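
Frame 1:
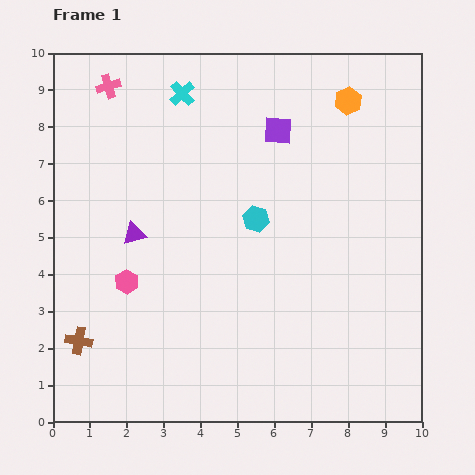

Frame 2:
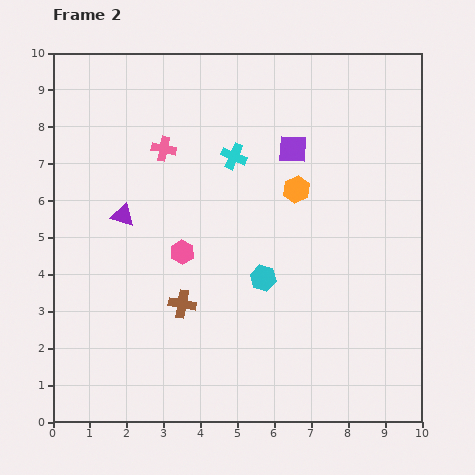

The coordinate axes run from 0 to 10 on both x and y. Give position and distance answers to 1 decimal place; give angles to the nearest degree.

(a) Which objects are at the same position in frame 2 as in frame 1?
none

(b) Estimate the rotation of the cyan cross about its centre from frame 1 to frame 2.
24° counter-clockwise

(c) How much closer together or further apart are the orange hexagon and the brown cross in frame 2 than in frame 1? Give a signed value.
-5.4

Distance in frame 1: 9.8. Distance in frame 2: 4.4.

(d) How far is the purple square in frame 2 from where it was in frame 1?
0.6

The purple square moved from (6.1, 7.9) to (6.5, 7.4), a distance of √(0.4² + 0.5²) ≈ 0.6.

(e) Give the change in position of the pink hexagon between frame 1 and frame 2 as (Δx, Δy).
(1.5, 0.8)

The pink hexagon was at (2.0, 3.8) in frame 1 and (3.5, 4.6) in frame 2.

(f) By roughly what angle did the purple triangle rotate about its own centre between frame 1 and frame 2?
32° clockwise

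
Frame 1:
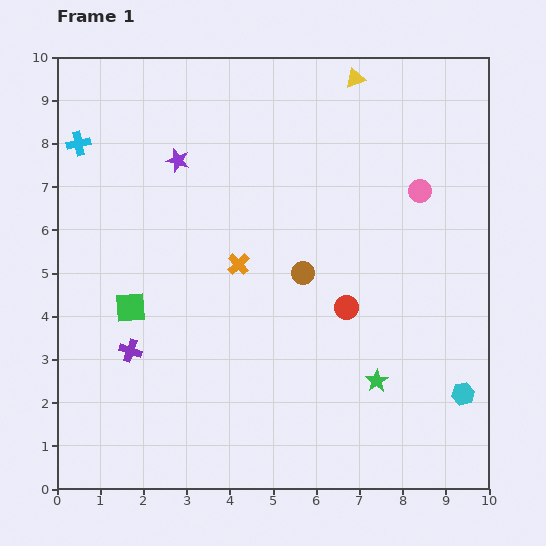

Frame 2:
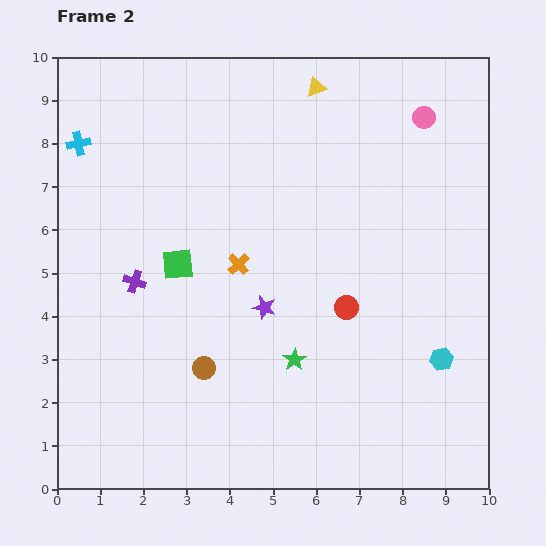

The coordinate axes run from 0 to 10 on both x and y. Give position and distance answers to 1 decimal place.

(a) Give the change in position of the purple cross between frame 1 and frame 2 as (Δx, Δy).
(0.1, 1.6)

The purple cross was at (1.7, 3.2) in frame 1 and (1.8, 4.8) in frame 2.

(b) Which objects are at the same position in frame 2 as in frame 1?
the cyan cross, the red circle, the orange cross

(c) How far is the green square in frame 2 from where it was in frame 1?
1.5

The green square moved from (1.7, 4.2) to (2.8, 5.2), a distance of √(1.1² + 1.0²) ≈ 1.5.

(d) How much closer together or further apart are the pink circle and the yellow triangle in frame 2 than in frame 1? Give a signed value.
-0.4

Distance in frame 1: 3.0. Distance in frame 2: 2.6.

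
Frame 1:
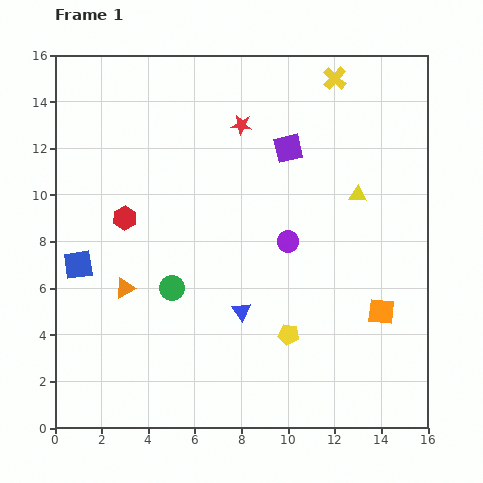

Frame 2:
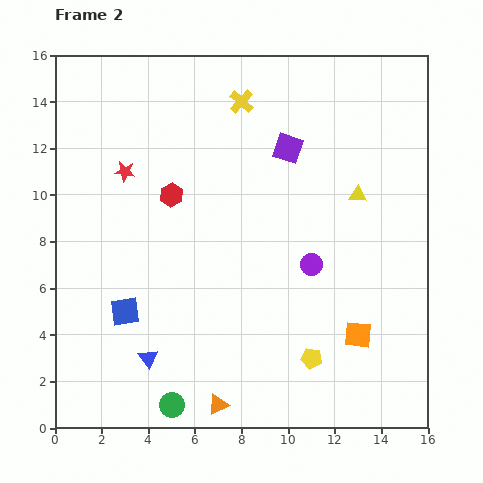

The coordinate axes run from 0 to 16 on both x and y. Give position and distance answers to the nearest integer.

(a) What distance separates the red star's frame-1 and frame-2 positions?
5

The red star moved from (8, 13) to (3, 11), a distance of √(5² + 2²) ≈ 5.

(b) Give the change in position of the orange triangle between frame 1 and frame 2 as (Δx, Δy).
(4, -5)

The orange triangle was at (3, 6) in frame 1 and (7, 1) in frame 2.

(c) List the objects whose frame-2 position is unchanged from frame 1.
the purple square, the yellow triangle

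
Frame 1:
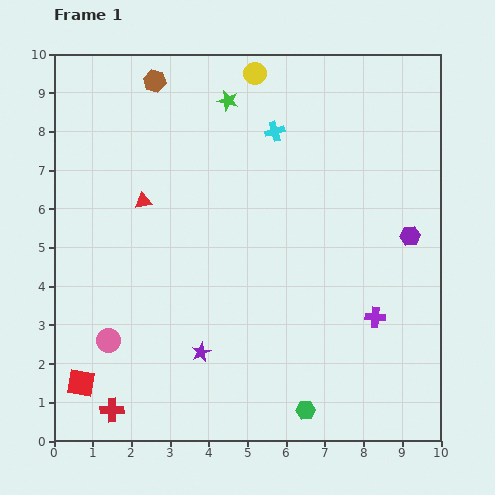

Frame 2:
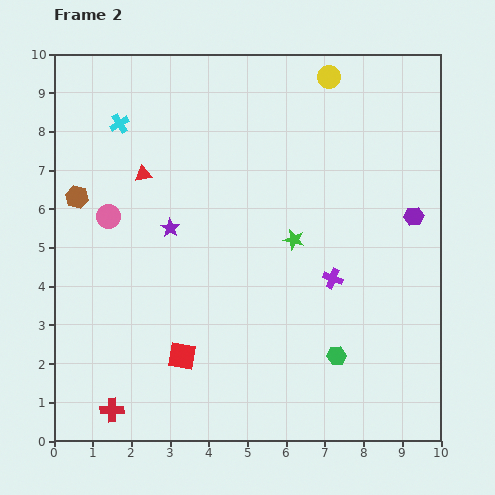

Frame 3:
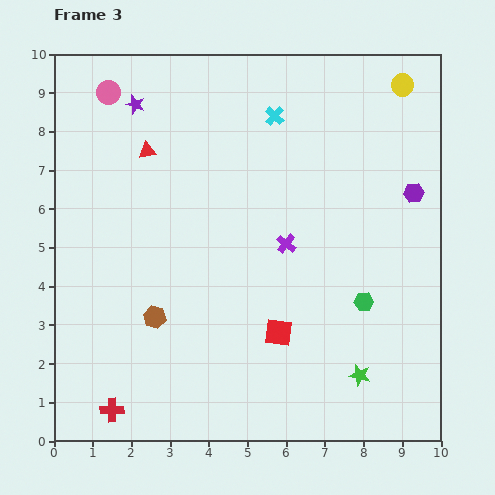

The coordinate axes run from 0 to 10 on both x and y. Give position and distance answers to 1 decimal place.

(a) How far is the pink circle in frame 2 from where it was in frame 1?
3.2

The pink circle moved from (1.4, 2.6) to (1.4, 5.8), a distance of √(0.0² + 3.2²) ≈ 3.2.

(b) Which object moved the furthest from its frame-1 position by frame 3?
the green star

(moved 7.9; next 6.6)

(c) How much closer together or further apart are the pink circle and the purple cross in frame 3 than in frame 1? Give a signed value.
-0.9

Distance in frame 1: 6.9. Distance in frame 3: 6.0.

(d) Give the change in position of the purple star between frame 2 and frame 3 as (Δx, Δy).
(-0.9, 3.2)

The purple star was at (3.0, 5.5) in frame 2 and (2.1, 8.7) in frame 3.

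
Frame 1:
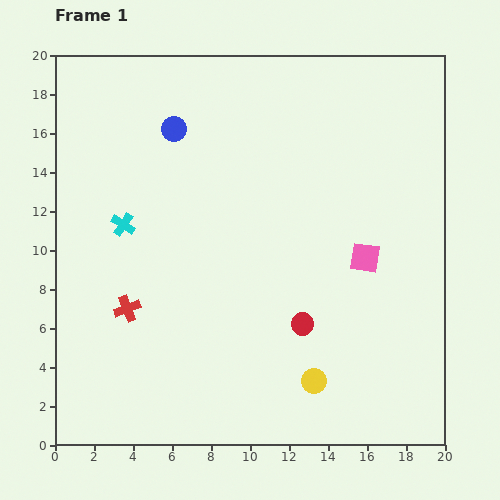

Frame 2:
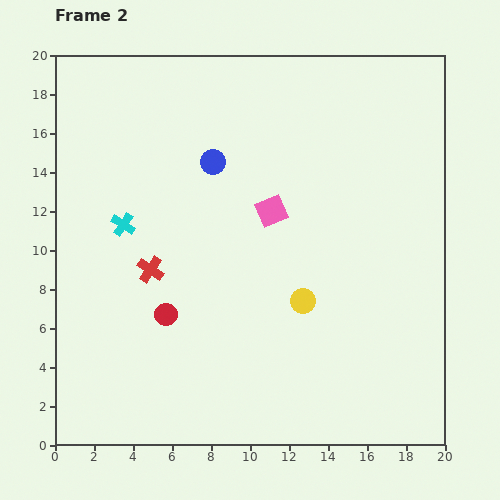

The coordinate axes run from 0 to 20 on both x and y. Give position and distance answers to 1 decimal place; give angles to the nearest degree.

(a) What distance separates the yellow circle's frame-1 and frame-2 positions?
4.1

The yellow circle moved from (13.3, 3.3) to (12.7, 7.4), a distance of √(0.6² + 4.1²) ≈ 4.1.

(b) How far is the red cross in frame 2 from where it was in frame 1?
2.3

The red cross moved from (3.7, 7.0) to (4.9, 9.0), a distance of √(1.2² + 2.0²) ≈ 2.3.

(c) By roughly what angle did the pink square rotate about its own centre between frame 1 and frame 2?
30° counter-clockwise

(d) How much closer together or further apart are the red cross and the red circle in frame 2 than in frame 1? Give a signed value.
-6.6

Distance in frame 1: 9.0. Distance in frame 2: 2.4.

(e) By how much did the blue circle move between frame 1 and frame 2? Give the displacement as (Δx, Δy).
(2.0, -1.7)

The blue circle was at (6.1, 16.2) in frame 1 and (8.1, 14.5) in frame 2.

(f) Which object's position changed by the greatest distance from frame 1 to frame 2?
the red circle

(moved 7.0; next 5.4)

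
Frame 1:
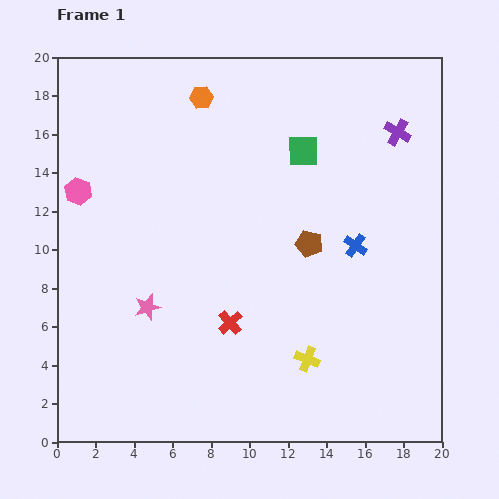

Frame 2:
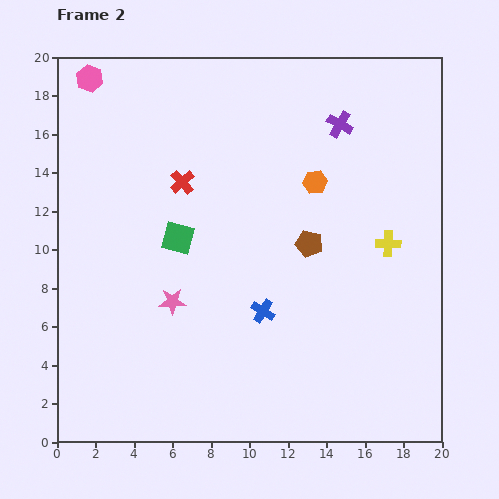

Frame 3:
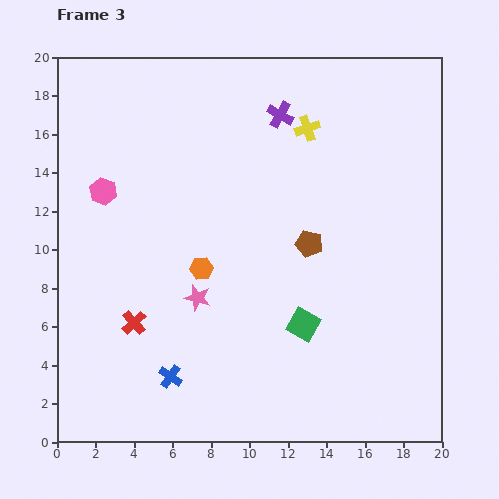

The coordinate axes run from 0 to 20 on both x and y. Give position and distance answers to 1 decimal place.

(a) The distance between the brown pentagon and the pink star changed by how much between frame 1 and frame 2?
-1.3

Distance in frame 1: 9.0. Distance in frame 2: 7.7.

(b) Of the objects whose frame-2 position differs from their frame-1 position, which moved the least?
the pink star

(moved 1.3)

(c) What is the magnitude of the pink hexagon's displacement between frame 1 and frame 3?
1.3

The pink hexagon moved from (1.1, 13.0) to (2.4, 13.0), a distance of √(1.3² + 0.0²) ≈ 1.3.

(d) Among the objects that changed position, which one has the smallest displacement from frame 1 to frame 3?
the pink hexagon

(moved 1.3)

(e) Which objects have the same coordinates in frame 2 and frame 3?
the brown pentagon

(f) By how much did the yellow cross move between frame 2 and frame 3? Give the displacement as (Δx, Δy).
(-4.2, 6.0)

The yellow cross was at (17.2, 10.3) in frame 2 and (13.0, 16.3) in frame 3.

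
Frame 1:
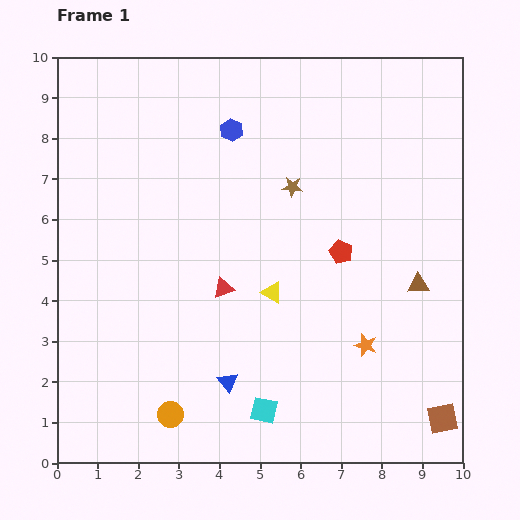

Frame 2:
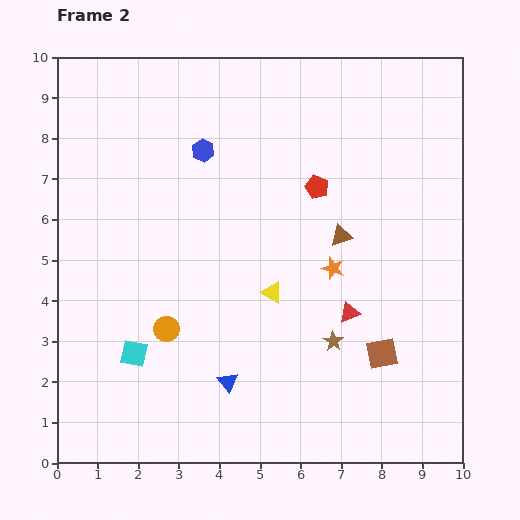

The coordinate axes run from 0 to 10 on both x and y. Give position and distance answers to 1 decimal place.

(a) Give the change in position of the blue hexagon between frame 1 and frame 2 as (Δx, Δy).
(-0.7, -0.5)

The blue hexagon was at (4.3, 8.2) in frame 1 and (3.6, 7.7) in frame 2.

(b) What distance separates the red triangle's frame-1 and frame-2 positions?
3.2

The red triangle moved from (4.1, 4.3) to (7.2, 3.7), a distance of √(3.1² + 0.6²) ≈ 3.2.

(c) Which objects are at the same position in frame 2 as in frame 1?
the yellow triangle, the blue triangle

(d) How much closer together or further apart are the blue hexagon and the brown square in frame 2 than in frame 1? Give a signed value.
-2.1

Distance in frame 1: 8.8. Distance in frame 2: 6.7.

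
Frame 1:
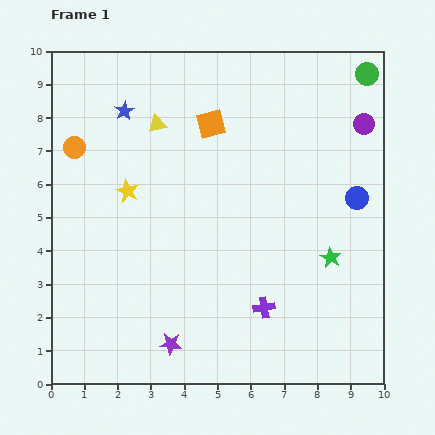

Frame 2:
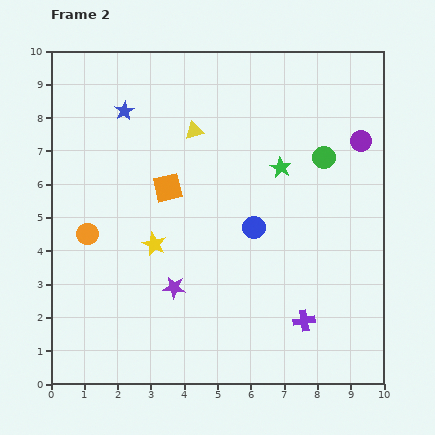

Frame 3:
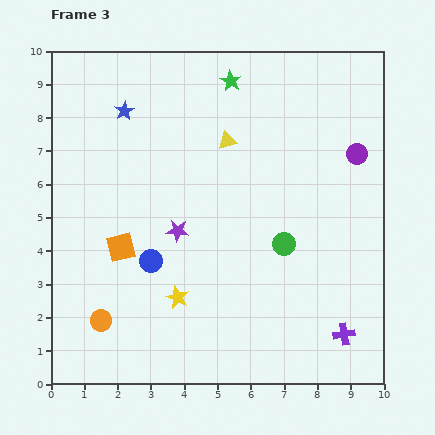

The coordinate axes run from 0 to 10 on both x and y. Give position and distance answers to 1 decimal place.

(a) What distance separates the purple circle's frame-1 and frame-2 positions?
0.5

The purple circle moved from (9.4, 7.8) to (9.3, 7.3), a distance of √(0.1² + 0.5²) ≈ 0.5.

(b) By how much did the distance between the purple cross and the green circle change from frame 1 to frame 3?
-4.5

Distance in frame 1: 7.7. Distance in frame 3: 3.2.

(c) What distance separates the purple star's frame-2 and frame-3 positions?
1.7

The purple star moved from (3.7, 2.9) to (3.8, 4.6), a distance of √(0.1² + 1.7²) ≈ 1.7.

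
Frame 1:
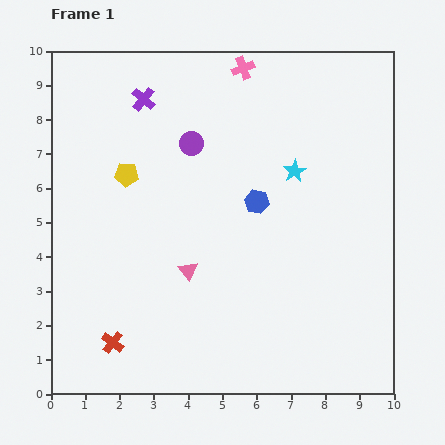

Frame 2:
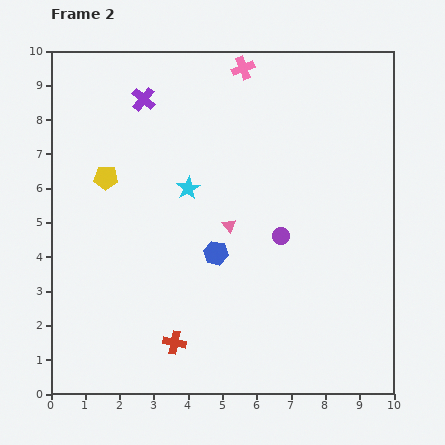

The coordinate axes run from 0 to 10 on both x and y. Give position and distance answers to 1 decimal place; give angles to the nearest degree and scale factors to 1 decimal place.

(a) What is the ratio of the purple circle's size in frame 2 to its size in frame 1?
0.7×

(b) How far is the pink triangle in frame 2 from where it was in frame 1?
1.8

The pink triangle moved from (4.0, 3.6) to (5.2, 4.9), a distance of √(1.2² + 1.3²) ≈ 1.8.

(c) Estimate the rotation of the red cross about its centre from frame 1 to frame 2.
25° counter-clockwise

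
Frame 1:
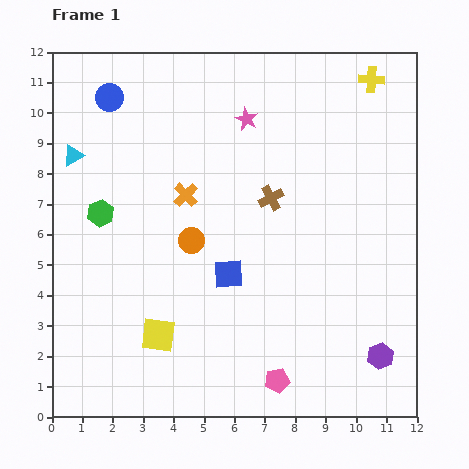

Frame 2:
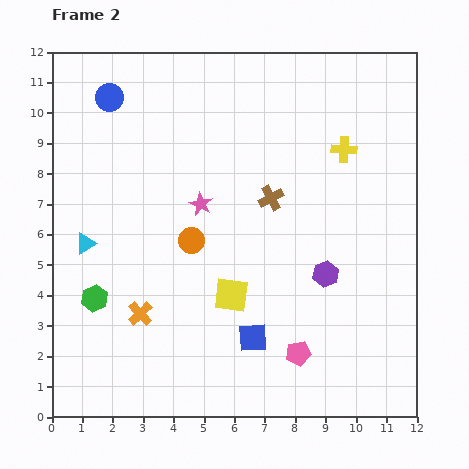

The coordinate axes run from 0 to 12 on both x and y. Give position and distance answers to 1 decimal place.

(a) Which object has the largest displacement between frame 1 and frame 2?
the orange cross

(moved 4.2; next 3.2)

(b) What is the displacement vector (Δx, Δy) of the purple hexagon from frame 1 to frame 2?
(-1.8, 2.7)

The purple hexagon was at (10.8, 2.0) in frame 1 and (9.0, 4.7) in frame 2.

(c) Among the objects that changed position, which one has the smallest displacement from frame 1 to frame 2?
the pink pentagon

(moved 1.1)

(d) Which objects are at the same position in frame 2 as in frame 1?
the orange circle, the blue circle, the brown cross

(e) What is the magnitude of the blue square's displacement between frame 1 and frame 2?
2.2

The blue square moved from (5.8, 4.7) to (6.6, 2.6), a distance of √(0.8² + 2.1²) ≈ 2.2.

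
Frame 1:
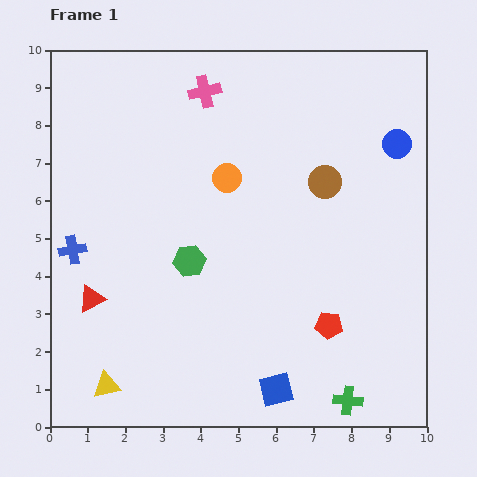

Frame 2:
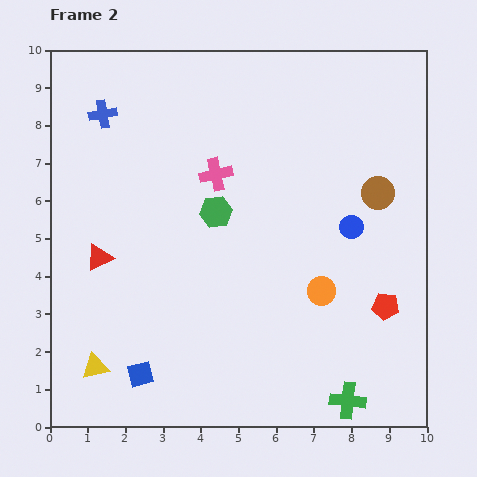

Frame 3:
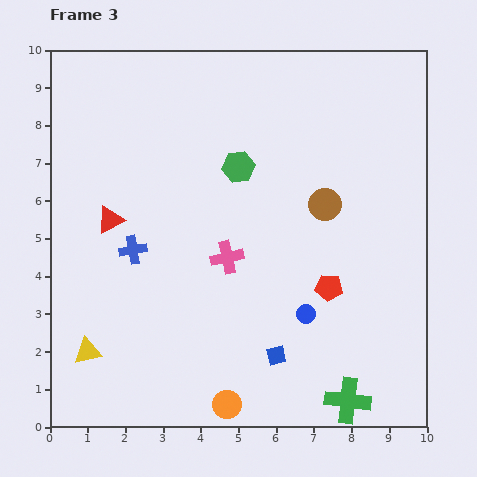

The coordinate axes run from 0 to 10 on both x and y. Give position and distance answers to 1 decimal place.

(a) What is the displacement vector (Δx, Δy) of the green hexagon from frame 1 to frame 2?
(0.7, 1.3)

The green hexagon was at (3.7, 4.4) in frame 1 and (4.4, 5.7) in frame 2.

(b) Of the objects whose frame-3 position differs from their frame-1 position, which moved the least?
the brown circle

(moved 0.6)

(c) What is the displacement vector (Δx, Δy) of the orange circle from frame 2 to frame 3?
(-2.5, -3.0)

The orange circle was at (7.2, 3.6) in frame 2 and (4.7, 0.6) in frame 3.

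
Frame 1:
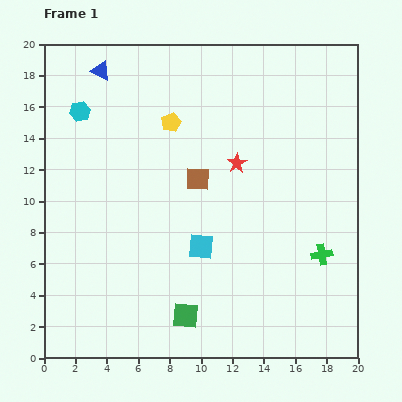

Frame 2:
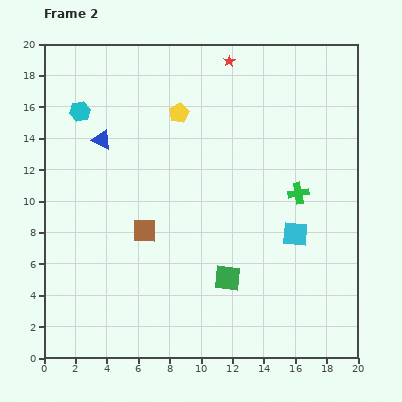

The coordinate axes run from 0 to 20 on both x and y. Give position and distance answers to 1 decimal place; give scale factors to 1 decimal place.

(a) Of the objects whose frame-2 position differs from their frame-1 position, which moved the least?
the yellow pentagon

(moved 0.8)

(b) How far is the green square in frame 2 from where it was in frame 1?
3.6

The green square moved from (9.0, 2.7) to (11.7, 5.1), a distance of √(2.7² + 2.4²) ≈ 3.6.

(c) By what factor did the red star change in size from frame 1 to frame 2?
0.6×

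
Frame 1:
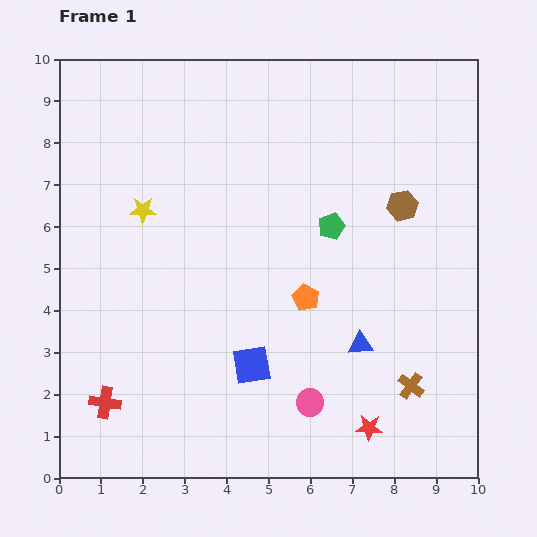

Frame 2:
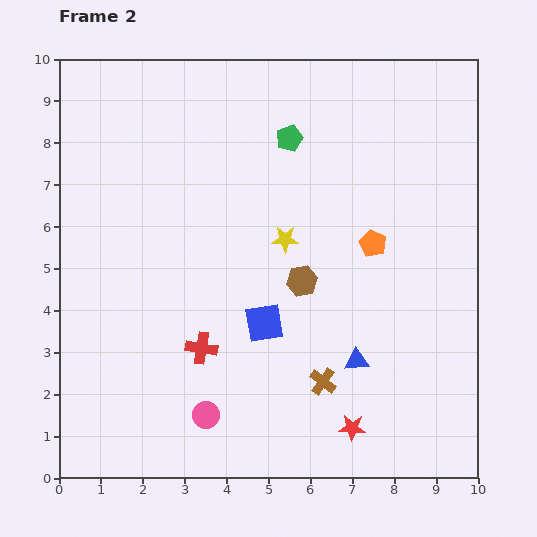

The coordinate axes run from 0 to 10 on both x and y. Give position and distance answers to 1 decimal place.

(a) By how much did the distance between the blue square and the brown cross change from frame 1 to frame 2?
-1.8

Distance in frame 1: 3.8. Distance in frame 2: 2.0.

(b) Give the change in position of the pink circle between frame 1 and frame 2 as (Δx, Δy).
(-2.5, -0.3)

The pink circle was at (6.0, 1.8) in frame 1 and (3.5, 1.5) in frame 2.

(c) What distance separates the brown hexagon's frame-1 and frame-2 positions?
3.0

The brown hexagon moved from (8.2, 6.5) to (5.8, 4.7), a distance of √(2.4² + 1.8²) ≈ 3.0.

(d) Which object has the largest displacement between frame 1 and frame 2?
the yellow star

(moved 3.5; next 3.0)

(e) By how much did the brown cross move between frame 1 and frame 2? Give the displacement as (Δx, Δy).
(-2.1, 0.1)

The brown cross was at (8.4, 2.2) in frame 1 and (6.3, 2.3) in frame 2.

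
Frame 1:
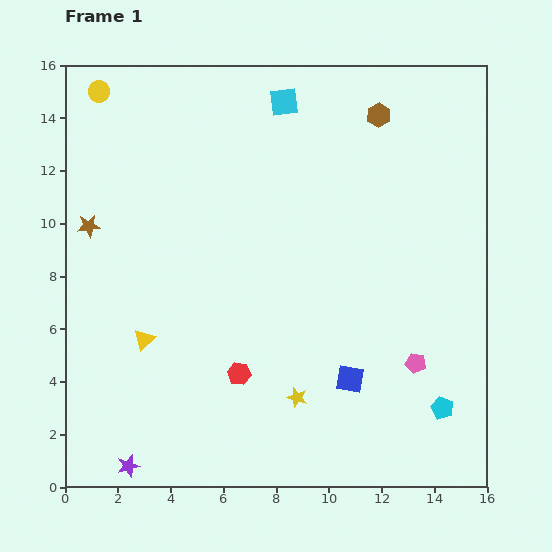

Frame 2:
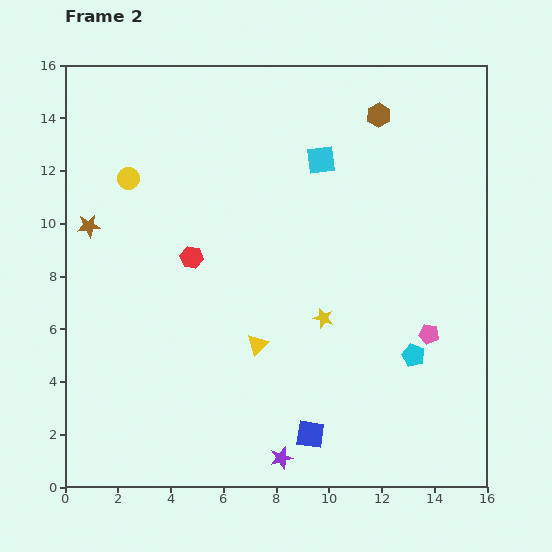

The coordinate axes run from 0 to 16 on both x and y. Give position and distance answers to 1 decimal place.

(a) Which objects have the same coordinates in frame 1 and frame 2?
the brown hexagon, the brown star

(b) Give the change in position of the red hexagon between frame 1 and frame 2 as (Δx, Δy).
(-1.8, 4.4)

The red hexagon was at (6.6, 4.3) in frame 1 and (4.8, 8.7) in frame 2.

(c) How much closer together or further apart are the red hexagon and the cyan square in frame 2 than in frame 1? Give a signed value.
-4.3

Distance in frame 1: 10.4. Distance in frame 2: 6.1.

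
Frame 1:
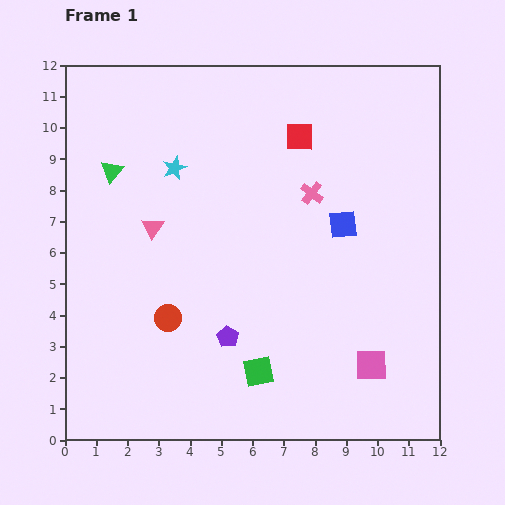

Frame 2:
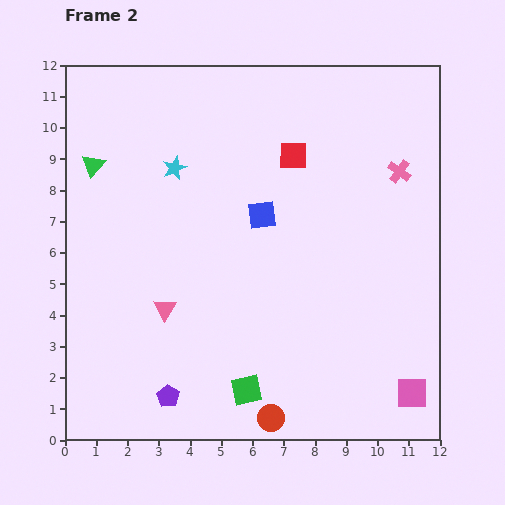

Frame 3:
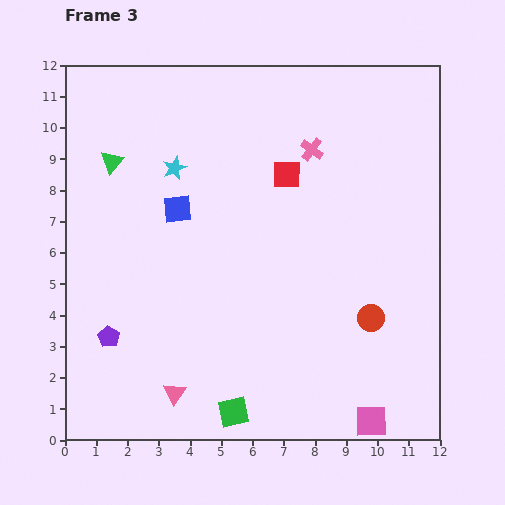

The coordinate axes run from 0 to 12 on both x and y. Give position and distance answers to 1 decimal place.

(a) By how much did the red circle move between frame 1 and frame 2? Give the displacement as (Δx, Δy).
(3.3, -3.2)

The red circle was at (3.3, 3.9) in frame 1 and (6.6, 0.7) in frame 2.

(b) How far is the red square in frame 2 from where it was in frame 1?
0.6

The red square moved from (7.5, 9.7) to (7.3, 9.1), a distance of √(0.2² + 0.6²) ≈ 0.6.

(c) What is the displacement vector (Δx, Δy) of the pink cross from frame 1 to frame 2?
(2.8, 0.7)

The pink cross was at (7.9, 7.9) in frame 1 and (10.7, 8.6) in frame 2.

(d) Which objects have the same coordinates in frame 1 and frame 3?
the cyan star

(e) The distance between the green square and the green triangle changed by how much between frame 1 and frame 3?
+1.0

Distance in frame 1: 7.9. Distance in frame 3: 8.9.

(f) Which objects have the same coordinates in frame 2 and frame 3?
the cyan star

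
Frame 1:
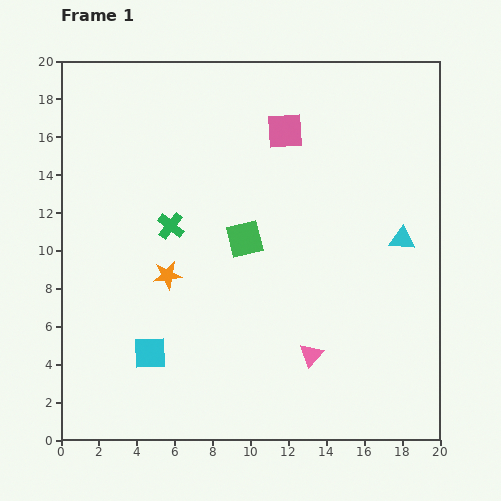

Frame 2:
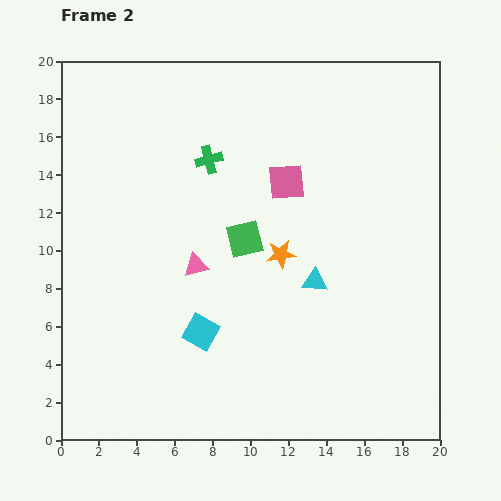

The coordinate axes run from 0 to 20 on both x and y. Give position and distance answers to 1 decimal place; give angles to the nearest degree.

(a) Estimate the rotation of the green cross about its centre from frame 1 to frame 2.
37° clockwise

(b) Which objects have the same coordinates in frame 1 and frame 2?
the green square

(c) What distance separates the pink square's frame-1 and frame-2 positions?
2.7

The pink square moved from (11.8, 16.3) to (11.9, 13.6), a distance of √(0.1² + 2.7²) ≈ 2.7.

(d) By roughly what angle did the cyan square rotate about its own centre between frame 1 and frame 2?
32° clockwise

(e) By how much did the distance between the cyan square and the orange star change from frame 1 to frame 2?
+1.7

Distance in frame 1: 4.2. Distance in frame 2: 5.9.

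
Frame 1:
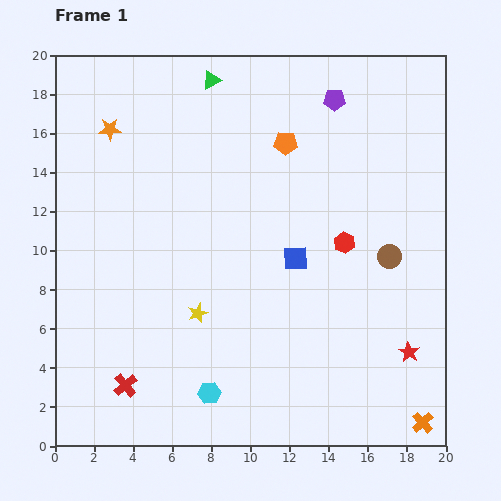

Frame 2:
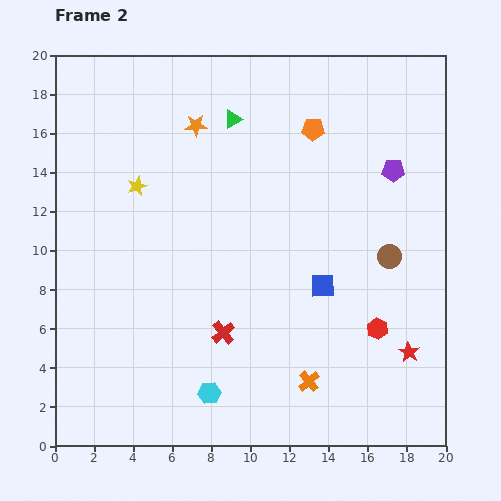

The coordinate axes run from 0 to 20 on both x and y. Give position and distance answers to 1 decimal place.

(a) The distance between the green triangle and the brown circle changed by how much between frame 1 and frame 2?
-2.2

Distance in frame 1: 12.8. Distance in frame 2: 10.6.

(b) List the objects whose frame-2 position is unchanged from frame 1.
the brown circle, the red star, the cyan hexagon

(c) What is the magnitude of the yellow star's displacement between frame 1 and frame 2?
7.2

The yellow star moved from (7.3, 6.8) to (4.2, 13.3), a distance of √(3.1² + 6.5²) ≈ 7.2.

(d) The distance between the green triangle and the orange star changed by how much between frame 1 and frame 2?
-3.9

Distance in frame 1: 5.8. Distance in frame 2: 1.9.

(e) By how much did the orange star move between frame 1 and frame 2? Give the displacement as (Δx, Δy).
(4.4, 0.2)

The orange star was at (2.8, 16.2) in frame 1 and (7.2, 16.4) in frame 2.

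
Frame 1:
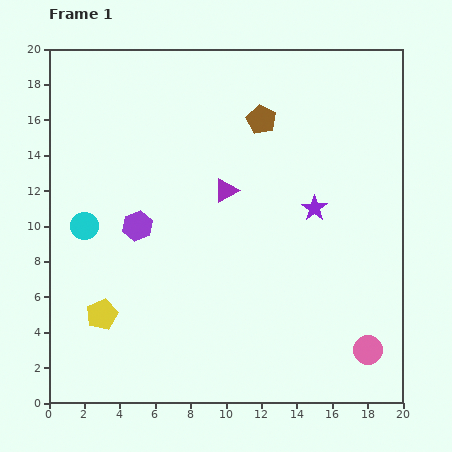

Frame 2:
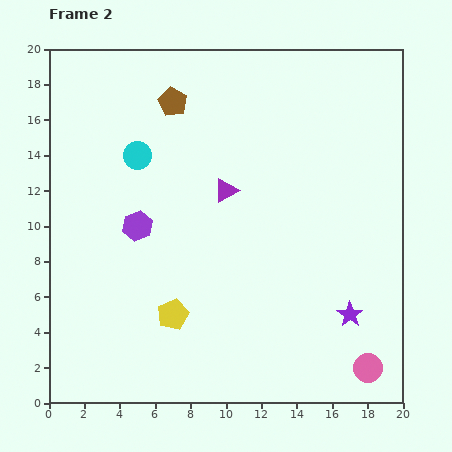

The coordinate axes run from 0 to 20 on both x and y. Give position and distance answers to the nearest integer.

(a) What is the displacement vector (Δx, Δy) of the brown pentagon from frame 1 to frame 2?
(-5, 1)

The brown pentagon was at (12, 16) in frame 1 and (7, 17) in frame 2.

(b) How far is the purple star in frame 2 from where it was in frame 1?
6

The purple star moved from (15, 11) to (17, 5), a distance of √(2² + 6²) ≈ 6.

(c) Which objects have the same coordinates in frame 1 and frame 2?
the purple triangle, the purple hexagon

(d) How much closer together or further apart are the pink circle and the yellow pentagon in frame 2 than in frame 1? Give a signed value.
-4

Distance in frame 1: 15. Distance in frame 2: 11.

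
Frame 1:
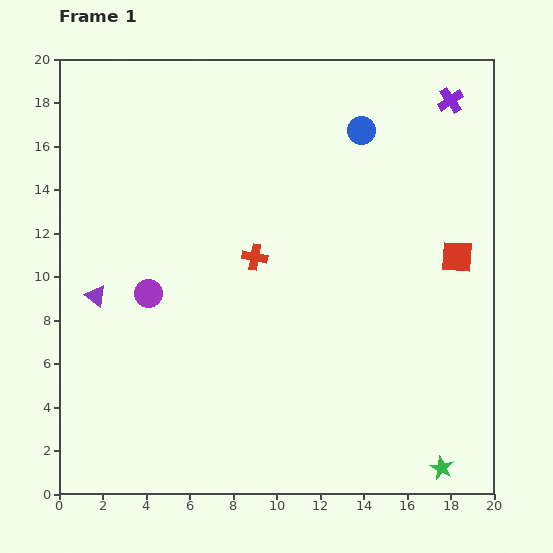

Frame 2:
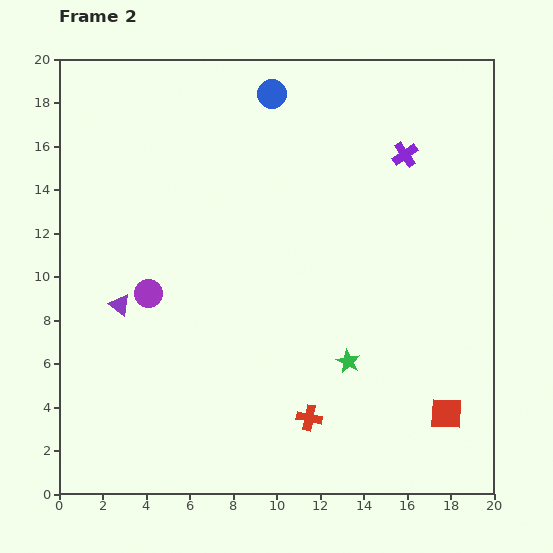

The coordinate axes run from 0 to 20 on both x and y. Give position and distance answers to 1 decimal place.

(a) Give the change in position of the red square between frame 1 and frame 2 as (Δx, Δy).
(-0.5, -7.2)

The red square was at (18.3, 10.9) in frame 1 and (17.8, 3.7) in frame 2.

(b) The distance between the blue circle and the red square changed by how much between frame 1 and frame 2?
+9.4

Distance in frame 1: 7.3. Distance in frame 2: 16.7.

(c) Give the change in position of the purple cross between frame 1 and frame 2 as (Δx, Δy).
(-2.1, -2.5)

The purple cross was at (18.0, 18.1) in frame 1 and (15.9, 15.6) in frame 2.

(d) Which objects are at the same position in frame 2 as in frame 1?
the purple circle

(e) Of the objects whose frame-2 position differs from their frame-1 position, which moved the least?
the purple triangle

(moved 1.2)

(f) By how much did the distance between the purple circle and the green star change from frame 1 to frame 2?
-6.0

Distance in frame 1: 15.7. Distance in frame 2: 9.7.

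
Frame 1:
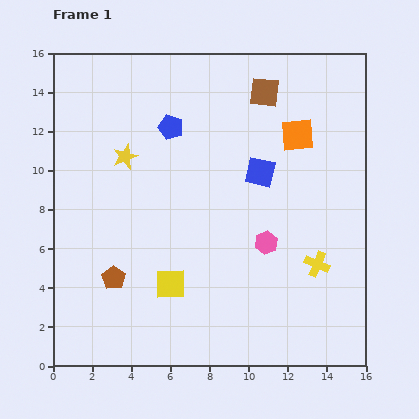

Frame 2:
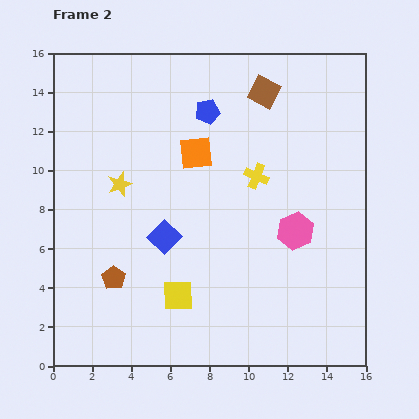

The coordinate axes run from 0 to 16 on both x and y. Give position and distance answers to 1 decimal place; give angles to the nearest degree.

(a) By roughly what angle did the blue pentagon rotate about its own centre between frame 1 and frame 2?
30° counter-clockwise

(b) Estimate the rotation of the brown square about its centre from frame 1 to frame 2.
21° clockwise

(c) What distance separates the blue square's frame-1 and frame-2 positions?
5.9

The blue square moved from (10.6, 9.9) to (5.7, 6.6), a distance of √(4.9² + 3.3²) ≈ 5.9.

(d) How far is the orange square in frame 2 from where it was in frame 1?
5.3

The orange square moved from (12.5, 11.8) to (7.3, 10.9), a distance of √(5.2² + 0.9²) ≈ 5.3.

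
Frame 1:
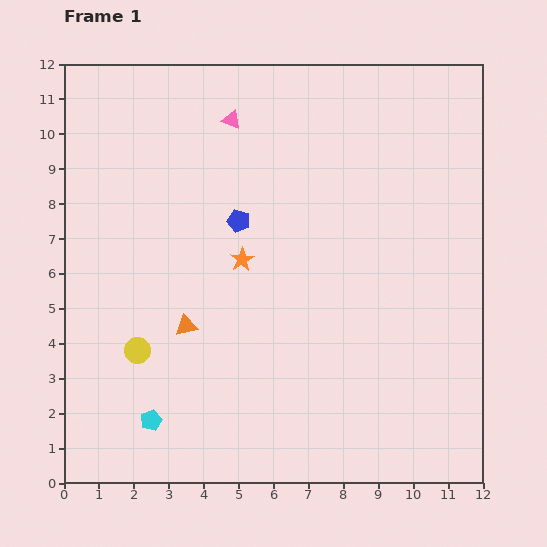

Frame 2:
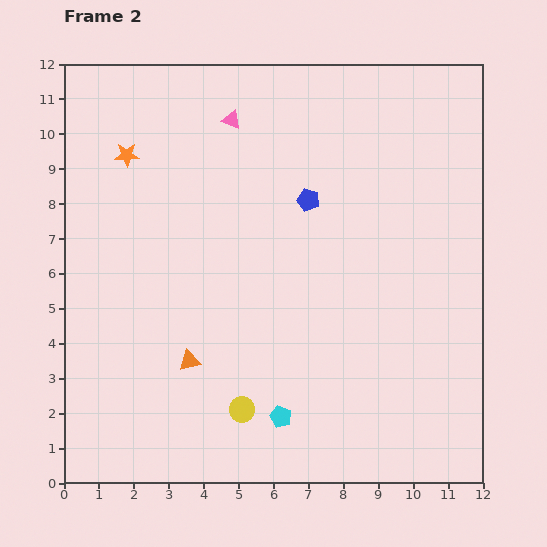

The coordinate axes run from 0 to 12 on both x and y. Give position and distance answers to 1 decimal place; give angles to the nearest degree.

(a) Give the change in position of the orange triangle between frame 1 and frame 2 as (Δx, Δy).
(0.1, -1.0)

The orange triangle was at (3.5, 4.5) in frame 1 and (3.6, 3.5) in frame 2.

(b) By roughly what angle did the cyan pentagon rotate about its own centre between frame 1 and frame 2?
26° counter-clockwise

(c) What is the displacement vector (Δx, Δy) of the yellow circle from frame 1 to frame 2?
(3.0, -1.7)

The yellow circle was at (2.1, 3.8) in frame 1 and (5.1, 2.1) in frame 2.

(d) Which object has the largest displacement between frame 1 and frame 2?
the orange star

(moved 4.5; next 3.7)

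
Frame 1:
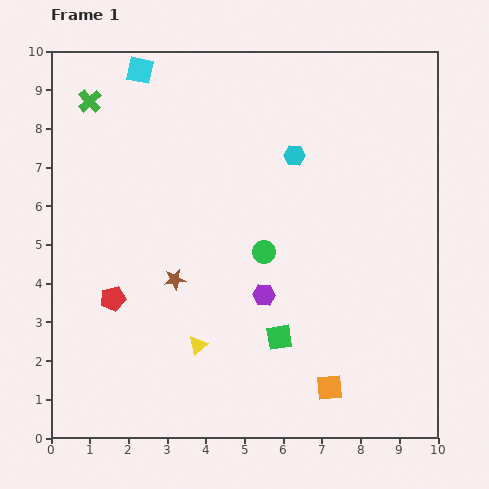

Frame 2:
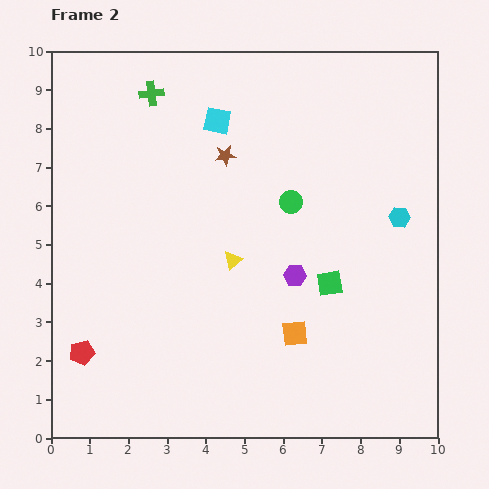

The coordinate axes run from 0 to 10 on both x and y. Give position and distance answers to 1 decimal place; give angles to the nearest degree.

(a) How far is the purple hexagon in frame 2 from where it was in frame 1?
0.9

The purple hexagon moved from (5.5, 3.7) to (6.3, 4.2), a distance of √(0.8² + 0.5²) ≈ 0.9.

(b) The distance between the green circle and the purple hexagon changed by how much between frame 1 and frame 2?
+0.8

Distance in frame 1: 1.1. Distance in frame 2: 1.9.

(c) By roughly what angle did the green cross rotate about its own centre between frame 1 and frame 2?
36° clockwise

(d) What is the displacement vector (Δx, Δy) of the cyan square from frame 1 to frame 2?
(2.0, -1.3)

The cyan square was at (2.3, 9.5) in frame 1 and (4.3, 8.2) in frame 2.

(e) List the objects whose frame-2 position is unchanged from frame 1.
none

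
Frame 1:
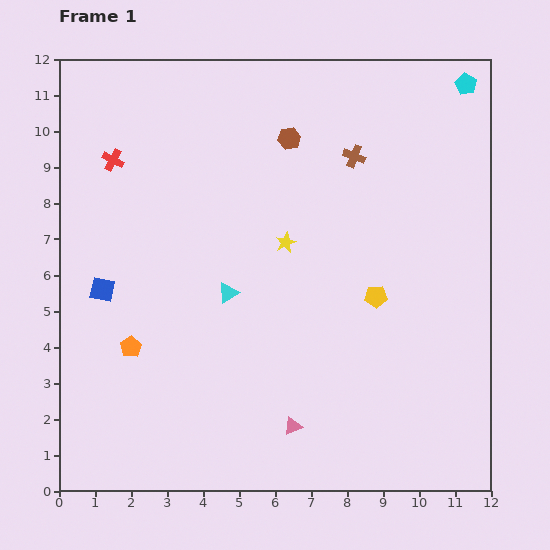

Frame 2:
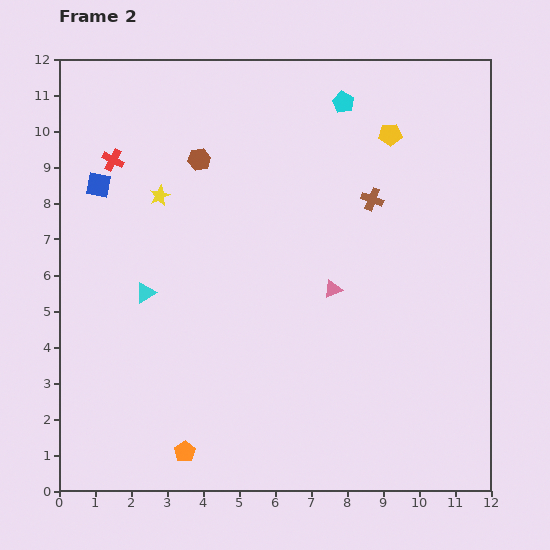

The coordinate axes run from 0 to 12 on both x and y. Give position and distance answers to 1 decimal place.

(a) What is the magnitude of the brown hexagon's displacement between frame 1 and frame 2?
2.6

The brown hexagon moved from (6.4, 9.8) to (3.9, 9.2), a distance of √(2.5² + 0.6²) ≈ 2.6.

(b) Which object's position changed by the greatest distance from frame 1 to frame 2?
the yellow pentagon

(moved 4.5; next 4.0)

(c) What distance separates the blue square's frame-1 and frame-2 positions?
2.9

The blue square moved from (1.2, 5.6) to (1.1, 8.5), a distance of √(0.1² + 2.9²) ≈ 2.9.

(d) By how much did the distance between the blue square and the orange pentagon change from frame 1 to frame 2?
+6.0

Distance in frame 1: 1.8. Distance in frame 2: 7.8.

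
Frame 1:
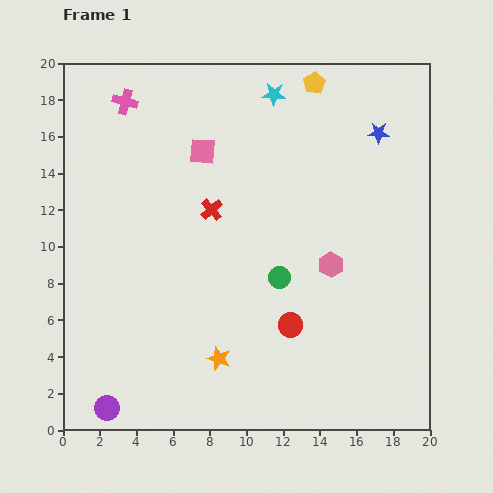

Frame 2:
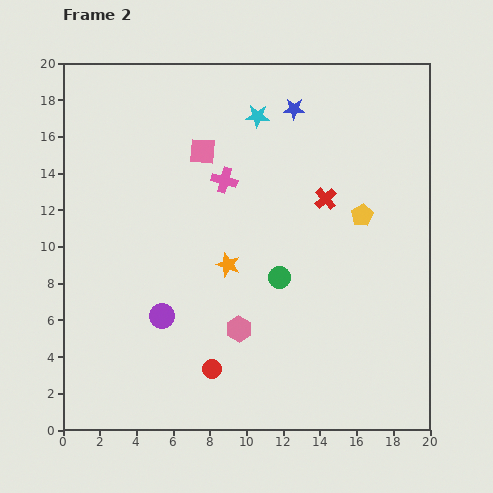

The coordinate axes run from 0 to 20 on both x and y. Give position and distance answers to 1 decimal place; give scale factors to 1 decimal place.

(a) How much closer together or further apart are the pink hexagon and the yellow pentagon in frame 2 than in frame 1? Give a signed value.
-0.8

Distance in frame 1: 9.9. Distance in frame 2: 9.1.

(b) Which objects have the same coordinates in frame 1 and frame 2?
the green circle, the pink square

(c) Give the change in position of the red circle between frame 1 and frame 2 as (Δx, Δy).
(-4.3, -2.4)

The red circle was at (12.4, 5.7) in frame 1 and (8.1, 3.3) in frame 2.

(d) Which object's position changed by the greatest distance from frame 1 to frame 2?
the yellow pentagon

(moved 7.7; next 6.9)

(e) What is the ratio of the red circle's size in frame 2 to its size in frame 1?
0.8×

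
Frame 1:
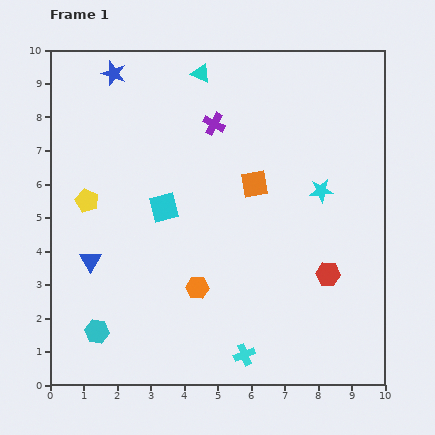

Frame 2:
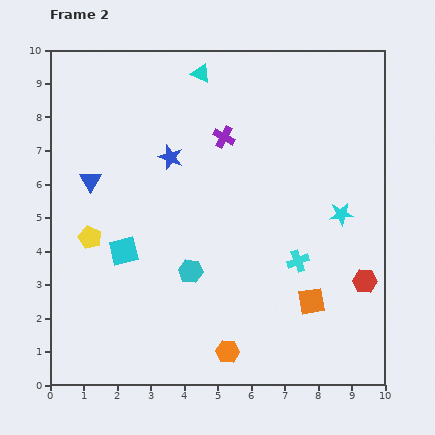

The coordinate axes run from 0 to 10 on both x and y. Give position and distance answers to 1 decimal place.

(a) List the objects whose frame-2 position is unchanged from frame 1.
the cyan triangle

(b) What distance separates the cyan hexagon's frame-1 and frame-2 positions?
3.3

The cyan hexagon moved from (1.4, 1.6) to (4.2, 3.4), a distance of √(2.8² + 1.8²) ≈ 3.3.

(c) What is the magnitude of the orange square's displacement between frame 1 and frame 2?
3.9

The orange square moved from (6.1, 6.0) to (7.8, 2.5), a distance of √(1.7² + 3.5²) ≈ 3.9.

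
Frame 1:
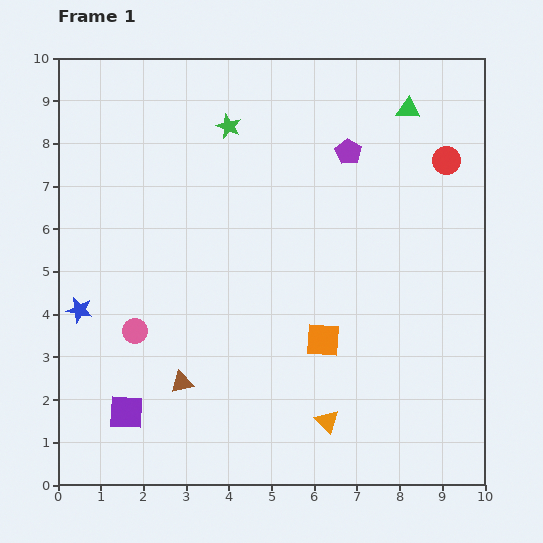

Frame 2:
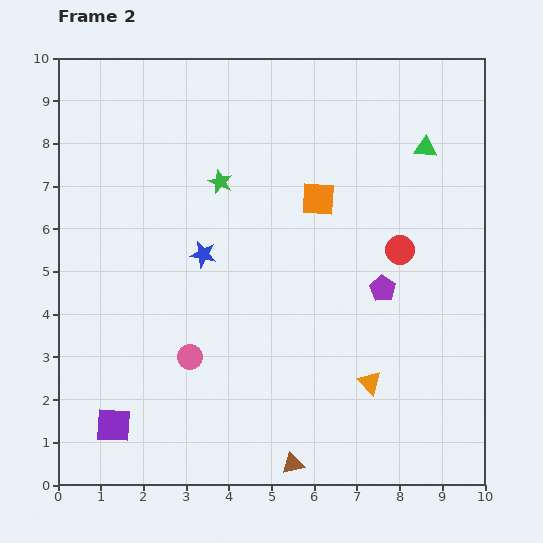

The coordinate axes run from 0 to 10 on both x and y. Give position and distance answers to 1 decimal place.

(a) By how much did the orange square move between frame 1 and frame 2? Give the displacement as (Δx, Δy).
(-0.1, 3.3)

The orange square was at (6.2, 3.4) in frame 1 and (6.1, 6.7) in frame 2.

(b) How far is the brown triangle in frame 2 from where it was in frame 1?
3.2

The brown triangle moved from (2.9, 2.4) to (5.5, 0.5), a distance of √(2.6² + 1.9²) ≈ 3.2.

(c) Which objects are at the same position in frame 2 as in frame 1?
none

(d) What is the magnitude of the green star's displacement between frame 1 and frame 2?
1.3

The green star moved from (4.0, 8.4) to (3.8, 7.1), a distance of √(0.2² + 1.3²) ≈ 1.3.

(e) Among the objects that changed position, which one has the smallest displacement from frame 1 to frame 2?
the purple square

(moved 0.4)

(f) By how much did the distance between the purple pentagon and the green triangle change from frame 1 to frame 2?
+1.7

Distance in frame 1: 1.7. Distance in frame 2: 3.4.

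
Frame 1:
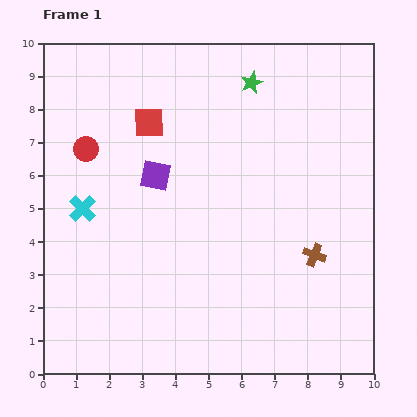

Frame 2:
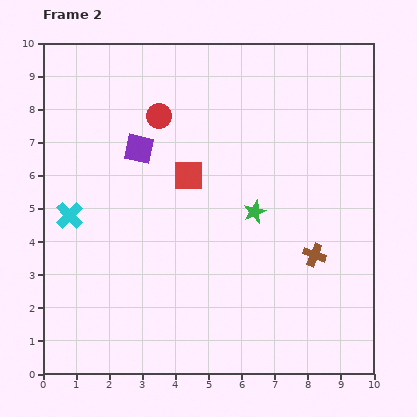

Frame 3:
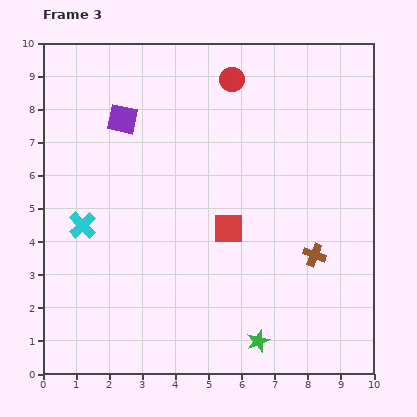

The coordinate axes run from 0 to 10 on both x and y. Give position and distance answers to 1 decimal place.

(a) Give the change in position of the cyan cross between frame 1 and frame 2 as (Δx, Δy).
(-0.4, -0.2)

The cyan cross was at (1.2, 5.0) in frame 1 and (0.8, 4.8) in frame 2.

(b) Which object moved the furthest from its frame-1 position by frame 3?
the green star

(moved 7.8; next 4.9)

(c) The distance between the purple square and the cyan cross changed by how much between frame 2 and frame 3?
+0.5

Distance in frame 2: 2.9. Distance in frame 3: 3.4.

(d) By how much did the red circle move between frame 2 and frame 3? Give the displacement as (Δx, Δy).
(2.2, 1.1)

The red circle was at (3.5, 7.8) in frame 2 and (5.7, 8.9) in frame 3.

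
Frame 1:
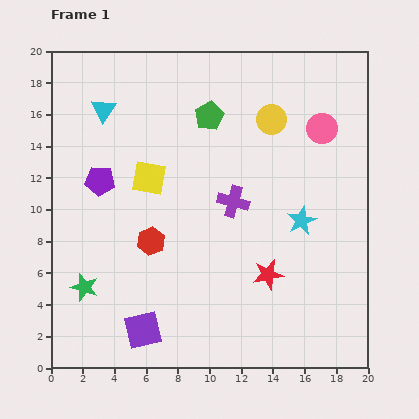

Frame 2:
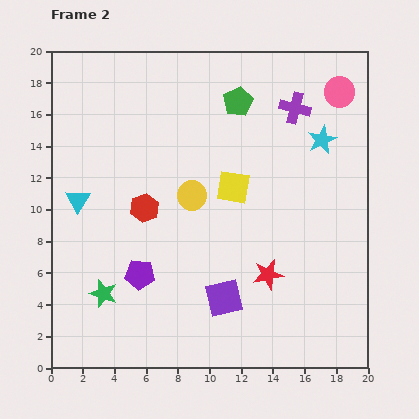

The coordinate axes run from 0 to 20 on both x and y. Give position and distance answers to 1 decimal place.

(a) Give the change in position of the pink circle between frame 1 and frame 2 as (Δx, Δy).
(1.1, 2.3)

The pink circle was at (17.1, 15.1) in frame 1 and (18.2, 17.4) in frame 2.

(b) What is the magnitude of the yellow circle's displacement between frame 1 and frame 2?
6.9

The yellow circle moved from (13.9, 15.7) to (8.9, 10.9), a distance of √(5.0² + 4.8²) ≈ 6.9.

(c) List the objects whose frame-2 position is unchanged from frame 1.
the red star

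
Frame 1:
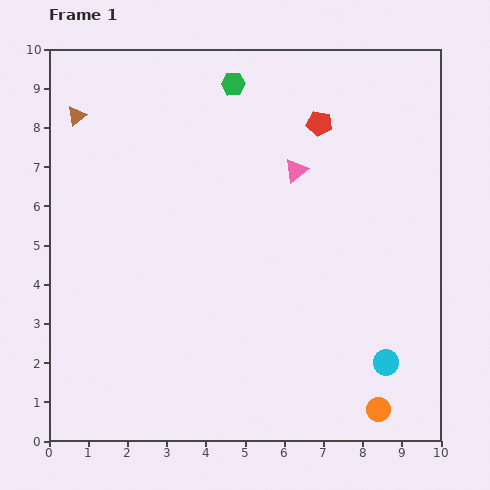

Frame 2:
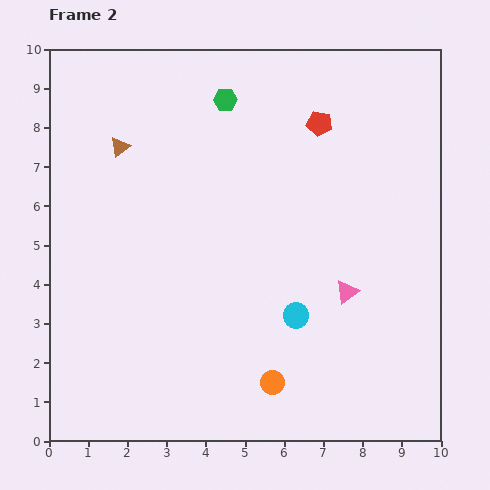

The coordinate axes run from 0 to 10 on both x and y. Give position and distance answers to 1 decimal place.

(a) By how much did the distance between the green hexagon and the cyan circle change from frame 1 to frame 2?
-2.3

Distance in frame 1: 8.1. Distance in frame 2: 5.8.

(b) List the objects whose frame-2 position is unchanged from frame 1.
the red pentagon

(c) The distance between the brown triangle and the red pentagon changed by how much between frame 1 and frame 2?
-1.1

Distance in frame 1: 6.2. Distance in frame 2: 5.1.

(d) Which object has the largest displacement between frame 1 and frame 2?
the pink triangle

(moved 3.4; next 2.8)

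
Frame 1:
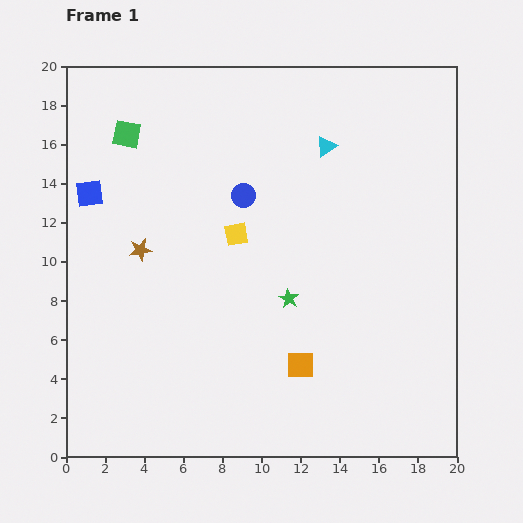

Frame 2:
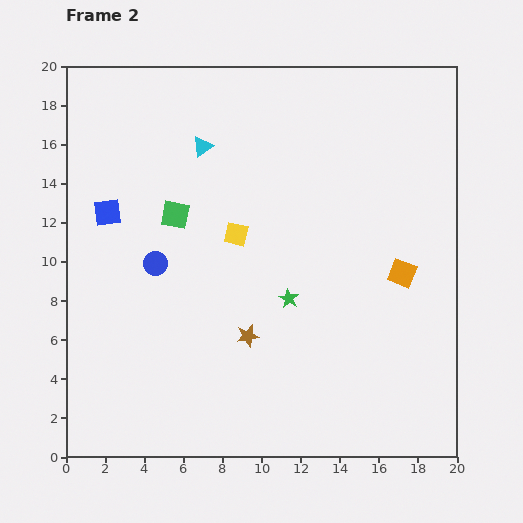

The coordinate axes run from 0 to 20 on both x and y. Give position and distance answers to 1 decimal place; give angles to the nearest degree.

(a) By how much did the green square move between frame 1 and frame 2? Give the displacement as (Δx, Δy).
(2.5, -4.1)

The green square was at (3.1, 16.5) in frame 1 and (5.6, 12.4) in frame 2.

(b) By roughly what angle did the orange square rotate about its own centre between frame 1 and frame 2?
21° clockwise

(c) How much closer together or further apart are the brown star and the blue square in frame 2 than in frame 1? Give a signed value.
+5.7

Distance in frame 1: 3.9. Distance in frame 2: 9.6.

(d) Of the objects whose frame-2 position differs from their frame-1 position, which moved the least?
the blue square

(moved 1.3)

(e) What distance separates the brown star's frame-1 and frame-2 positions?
7.0

The brown star moved from (3.8, 10.6) to (9.3, 6.2), a distance of √(5.5² + 4.4²) ≈ 7.0.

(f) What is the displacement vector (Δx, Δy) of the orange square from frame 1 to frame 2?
(5.2, 4.7)

The orange square was at (12.0, 4.7) in frame 1 and (17.2, 9.4) in frame 2.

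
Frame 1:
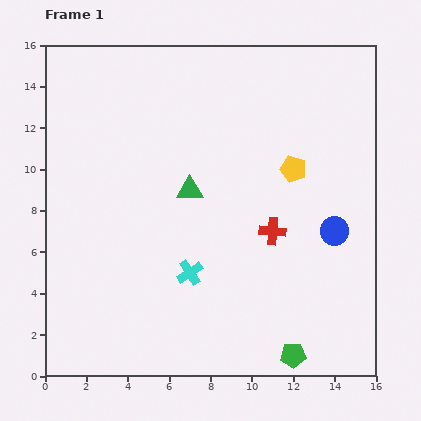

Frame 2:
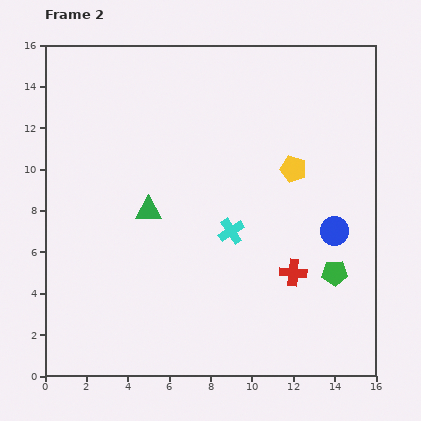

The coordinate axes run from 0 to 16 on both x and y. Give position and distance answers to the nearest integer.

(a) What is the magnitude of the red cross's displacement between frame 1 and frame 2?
2

The red cross moved from (11, 7) to (12, 5), a distance of √(1² + 2²) ≈ 2.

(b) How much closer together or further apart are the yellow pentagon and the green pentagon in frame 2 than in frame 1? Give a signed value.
-4

Distance in frame 1: 9. Distance in frame 2: 5.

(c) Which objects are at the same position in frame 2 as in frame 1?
the blue circle, the yellow pentagon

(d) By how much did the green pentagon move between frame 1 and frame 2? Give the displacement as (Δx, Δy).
(2, 4)

The green pentagon was at (12, 1) in frame 1 and (14, 5) in frame 2.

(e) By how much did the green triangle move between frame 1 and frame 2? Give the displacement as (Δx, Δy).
(-2, -1)

The green triangle was at (7, 9) in frame 1 and (5, 8) in frame 2.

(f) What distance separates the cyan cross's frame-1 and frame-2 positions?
3

The cyan cross moved from (7, 5) to (9, 7), a distance of √(2² + 2²) ≈ 3.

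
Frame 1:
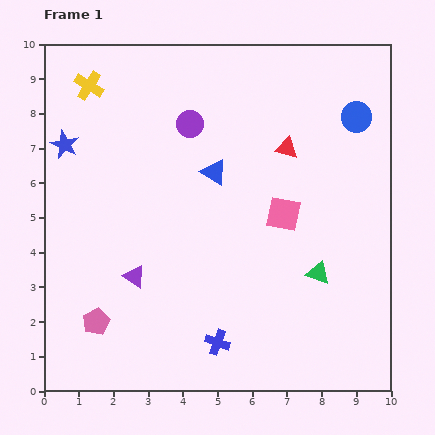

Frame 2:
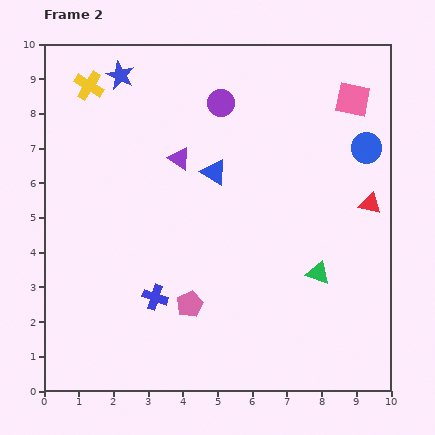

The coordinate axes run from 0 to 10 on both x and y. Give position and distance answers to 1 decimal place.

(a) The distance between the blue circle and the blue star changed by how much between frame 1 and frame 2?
-1.0

Distance in frame 1: 8.4. Distance in frame 2: 7.4.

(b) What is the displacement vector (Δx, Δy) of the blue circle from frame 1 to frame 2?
(0.3, -0.9)

The blue circle was at (9.0, 7.9) in frame 1 and (9.3, 7.0) in frame 2.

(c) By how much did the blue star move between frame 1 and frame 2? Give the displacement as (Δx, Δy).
(1.6, 2.0)

The blue star was at (0.6, 7.1) in frame 1 and (2.2, 9.1) in frame 2.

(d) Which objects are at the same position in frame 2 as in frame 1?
the yellow cross, the blue triangle, the green triangle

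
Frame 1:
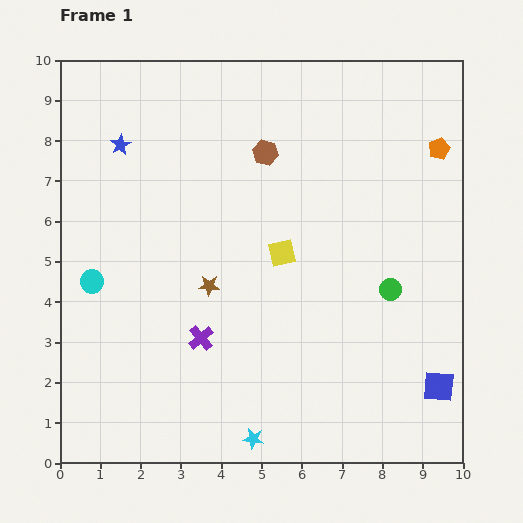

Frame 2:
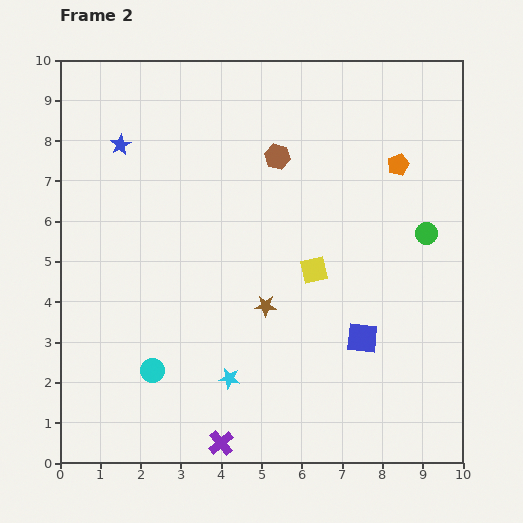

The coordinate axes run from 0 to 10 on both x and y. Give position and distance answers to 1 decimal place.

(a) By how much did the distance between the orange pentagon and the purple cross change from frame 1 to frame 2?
+0.7

Distance in frame 1: 7.5. Distance in frame 2: 8.2.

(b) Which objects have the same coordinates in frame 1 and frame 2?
the blue star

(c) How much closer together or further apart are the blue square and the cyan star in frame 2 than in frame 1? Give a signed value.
-1.4

Distance in frame 1: 4.8. Distance in frame 2: 3.4.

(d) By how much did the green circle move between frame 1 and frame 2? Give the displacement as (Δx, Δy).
(0.9, 1.4)

The green circle was at (8.2, 4.3) in frame 1 and (9.1, 5.7) in frame 2.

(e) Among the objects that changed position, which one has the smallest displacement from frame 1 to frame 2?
the brown hexagon

(moved 0.3)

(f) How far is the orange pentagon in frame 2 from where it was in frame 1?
1.1

The orange pentagon moved from (9.4, 7.8) to (8.4, 7.4), a distance of √(1.0² + 0.4²) ≈ 1.1.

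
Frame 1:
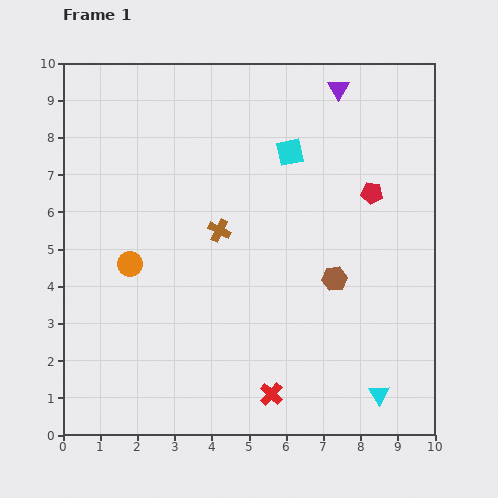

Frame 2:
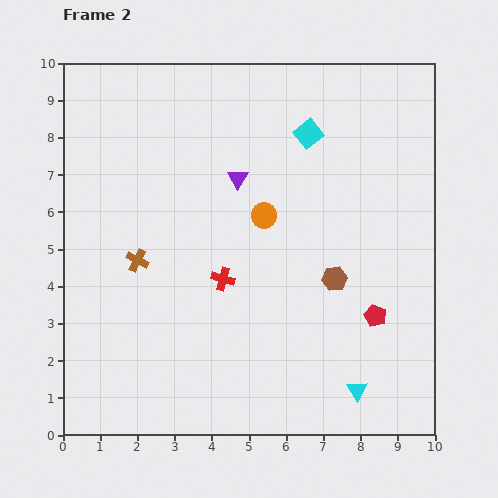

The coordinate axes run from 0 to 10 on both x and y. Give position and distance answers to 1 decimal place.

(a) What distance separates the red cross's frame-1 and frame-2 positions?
3.4

The red cross moved from (5.6, 1.1) to (4.3, 4.2), a distance of √(1.3² + 3.1²) ≈ 3.4.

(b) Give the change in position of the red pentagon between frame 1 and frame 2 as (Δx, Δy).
(0.1, -3.3)

The red pentagon was at (8.3, 6.5) in frame 1 and (8.4, 3.2) in frame 2.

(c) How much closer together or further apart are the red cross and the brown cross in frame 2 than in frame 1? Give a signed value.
-2.2

Distance in frame 1: 4.6. Distance in frame 2: 2.4.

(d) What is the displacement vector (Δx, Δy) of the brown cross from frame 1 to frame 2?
(-2.2, -0.8)

The brown cross was at (4.2, 5.5) in frame 1 and (2.0, 4.7) in frame 2.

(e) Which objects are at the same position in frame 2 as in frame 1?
the brown hexagon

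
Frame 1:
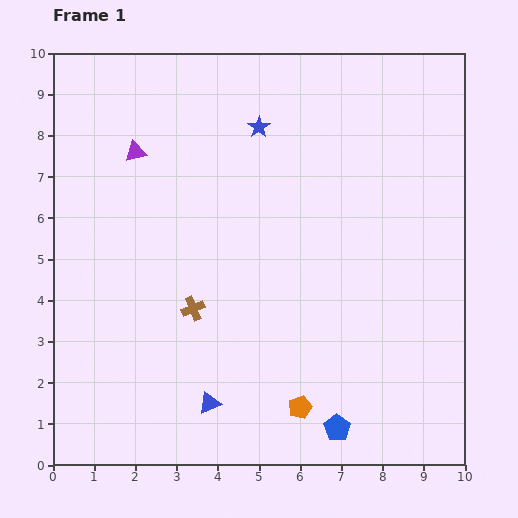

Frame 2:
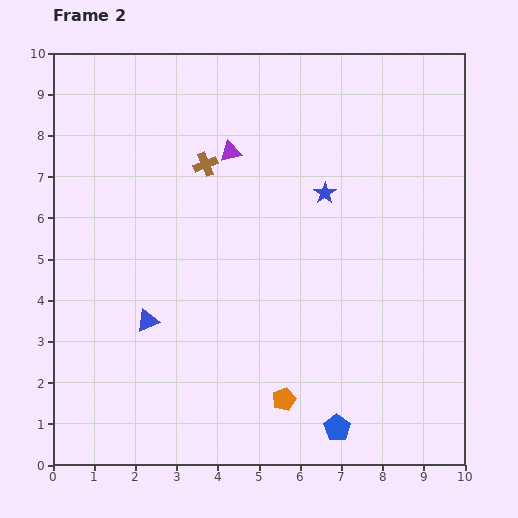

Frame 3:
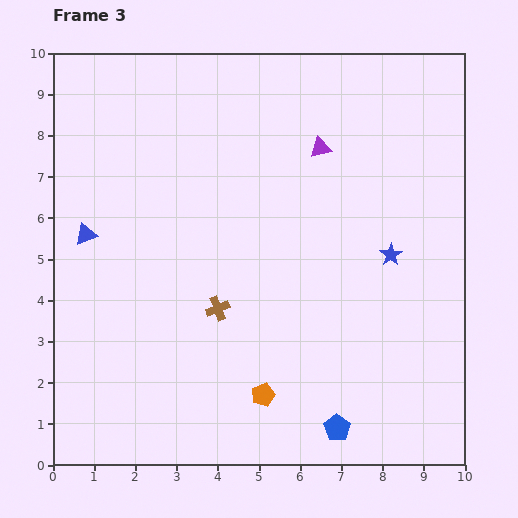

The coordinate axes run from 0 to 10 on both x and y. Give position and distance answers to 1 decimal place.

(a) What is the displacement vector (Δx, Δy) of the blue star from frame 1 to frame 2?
(1.6, -1.6)

The blue star was at (5.0, 8.2) in frame 1 and (6.6, 6.6) in frame 2.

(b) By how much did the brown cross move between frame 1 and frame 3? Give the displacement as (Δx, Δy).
(0.6, 0.0)

The brown cross was at (3.4, 3.8) in frame 1 and (4.0, 3.8) in frame 3.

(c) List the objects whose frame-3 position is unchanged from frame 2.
the blue pentagon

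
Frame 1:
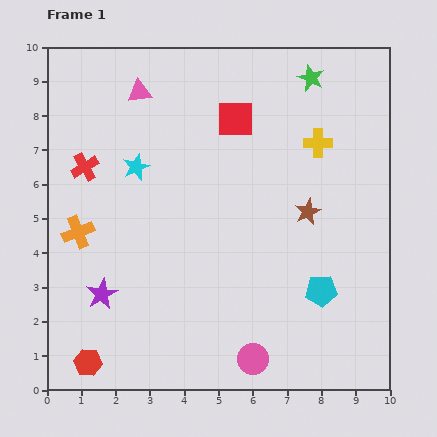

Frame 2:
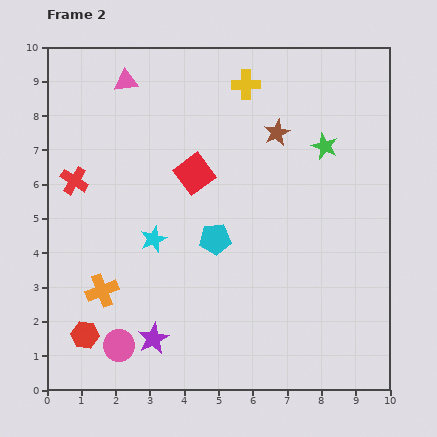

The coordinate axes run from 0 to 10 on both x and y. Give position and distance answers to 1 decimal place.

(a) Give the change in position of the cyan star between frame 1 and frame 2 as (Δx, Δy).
(0.5, -2.1)

The cyan star was at (2.6, 6.5) in frame 1 and (3.1, 4.4) in frame 2.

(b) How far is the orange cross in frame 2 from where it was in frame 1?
1.8

The orange cross moved from (0.9, 4.6) to (1.6, 2.9), a distance of √(0.7² + 1.7²) ≈ 1.8.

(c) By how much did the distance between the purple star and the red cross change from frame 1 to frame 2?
+1.4

Distance in frame 1: 3.7. Distance in frame 2: 5.1.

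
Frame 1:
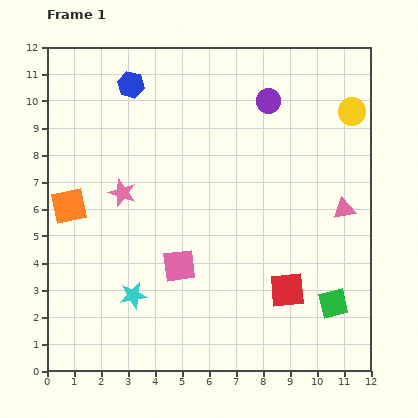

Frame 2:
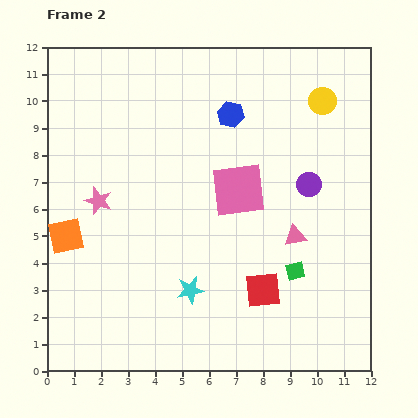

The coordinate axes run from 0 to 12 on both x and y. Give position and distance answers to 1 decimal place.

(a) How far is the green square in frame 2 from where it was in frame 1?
1.8

The green square moved from (10.6, 2.5) to (9.2, 3.7), a distance of √(1.4² + 1.2²) ≈ 1.8.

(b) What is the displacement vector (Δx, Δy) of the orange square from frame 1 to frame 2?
(-0.1, -1.1)

The orange square was at (0.8, 6.1) in frame 1 and (0.7, 5.0) in frame 2.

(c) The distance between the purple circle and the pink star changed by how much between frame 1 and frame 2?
+1.4

Distance in frame 1: 6.4. Distance in frame 2: 7.8.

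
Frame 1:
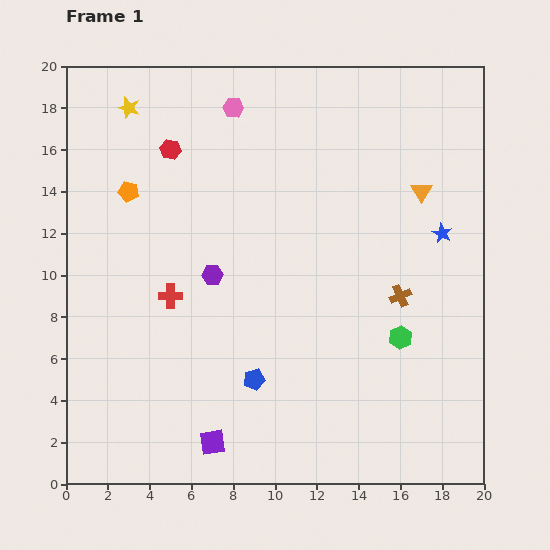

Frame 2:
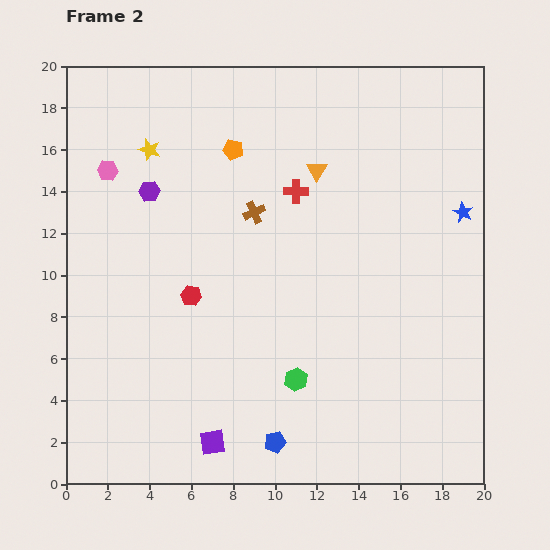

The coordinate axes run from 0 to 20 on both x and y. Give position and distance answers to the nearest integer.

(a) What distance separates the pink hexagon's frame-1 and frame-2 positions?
7

The pink hexagon moved from (8, 18) to (2, 15), a distance of √(6² + 3²) ≈ 7.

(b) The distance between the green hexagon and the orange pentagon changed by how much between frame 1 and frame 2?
-4

Distance in frame 1: 15. Distance in frame 2: 11.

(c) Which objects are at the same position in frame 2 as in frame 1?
the purple square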